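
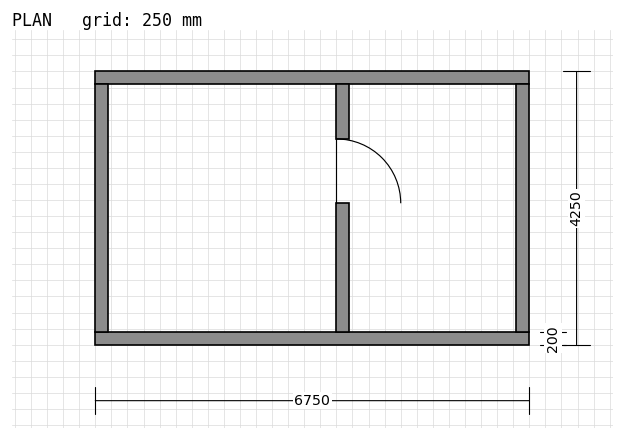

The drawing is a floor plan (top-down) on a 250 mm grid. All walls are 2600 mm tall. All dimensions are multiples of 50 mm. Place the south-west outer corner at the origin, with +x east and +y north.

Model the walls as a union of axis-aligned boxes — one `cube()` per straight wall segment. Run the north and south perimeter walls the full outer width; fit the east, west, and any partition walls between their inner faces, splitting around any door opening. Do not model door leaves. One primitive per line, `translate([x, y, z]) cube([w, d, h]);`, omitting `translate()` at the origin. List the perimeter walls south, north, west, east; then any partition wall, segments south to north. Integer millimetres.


cube([6750, 200, 2600]);
translate([0, 4050, 0]) cube([6750, 200, 2600]);
translate([0, 200, 0]) cube([200, 3850, 2600]);
translate([6550, 200, 0]) cube([200, 3850, 2600]);
translate([3750, 200, 0]) cube([200, 2000, 2600]);
translate([3750, 3200, 0]) cube([200, 850, 2600]);


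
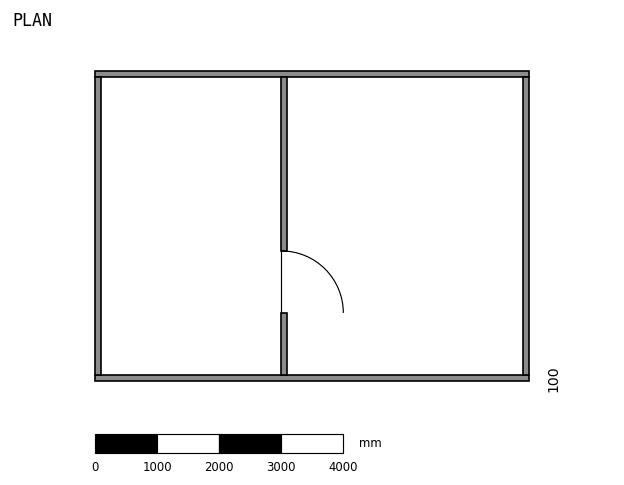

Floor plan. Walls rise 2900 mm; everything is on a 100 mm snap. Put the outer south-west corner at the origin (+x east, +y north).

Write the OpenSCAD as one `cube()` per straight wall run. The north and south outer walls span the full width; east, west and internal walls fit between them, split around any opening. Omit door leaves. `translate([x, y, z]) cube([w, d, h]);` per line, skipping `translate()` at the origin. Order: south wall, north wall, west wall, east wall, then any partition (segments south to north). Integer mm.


cube([7000, 100, 2900]);
translate([0, 4900, 0]) cube([7000, 100, 2900]);
translate([0, 100, 0]) cube([100, 4800, 2900]);
translate([6900, 100, 0]) cube([100, 4800, 2900]);
translate([3000, 100, 0]) cube([100, 1000, 2900]);
translate([3000, 2100, 0]) cube([100, 2800, 2900]);


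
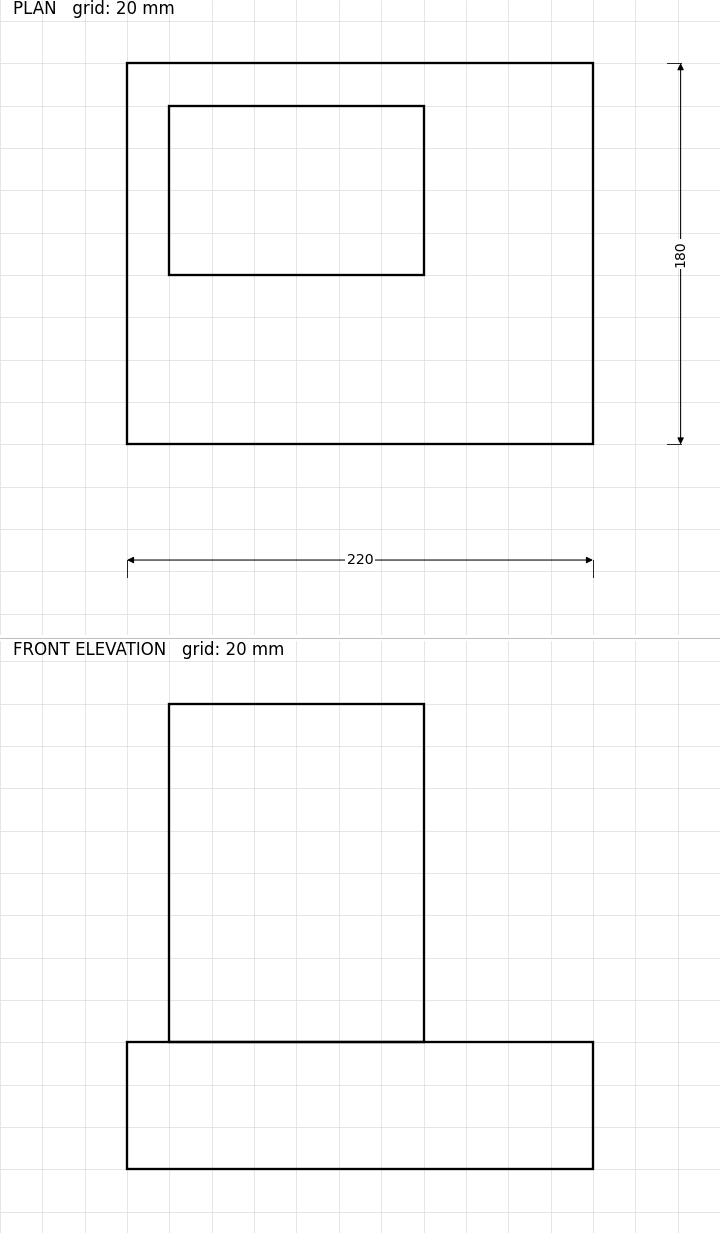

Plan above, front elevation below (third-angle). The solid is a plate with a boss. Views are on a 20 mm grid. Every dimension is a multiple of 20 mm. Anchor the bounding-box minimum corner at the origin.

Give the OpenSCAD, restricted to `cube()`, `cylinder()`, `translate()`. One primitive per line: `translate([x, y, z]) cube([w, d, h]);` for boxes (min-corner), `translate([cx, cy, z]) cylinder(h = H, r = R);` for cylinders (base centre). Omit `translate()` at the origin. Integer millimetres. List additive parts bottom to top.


cube([220, 180, 60]);
translate([20, 80, 60]) cube([120, 80, 160]);


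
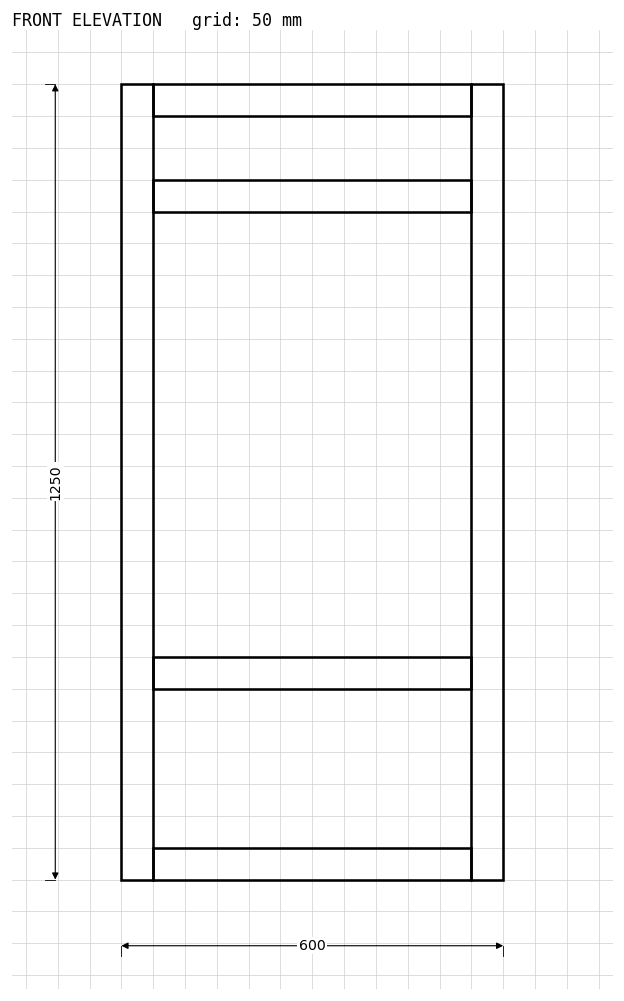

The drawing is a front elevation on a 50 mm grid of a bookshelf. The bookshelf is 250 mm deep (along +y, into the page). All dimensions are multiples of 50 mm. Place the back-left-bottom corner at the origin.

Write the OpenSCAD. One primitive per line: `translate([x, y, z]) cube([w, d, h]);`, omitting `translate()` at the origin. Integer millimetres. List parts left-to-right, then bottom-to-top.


cube([50, 250, 1250]);
translate([50, 0, 0]) cube([500, 250, 50]);
translate([50, 0, 300]) cube([500, 250, 50]);
translate([50, 0, 1050]) cube([500, 250, 50]);
translate([50, 0, 1200]) cube([500, 250, 50]);
translate([550, 0, 0]) cube([50, 250, 1250]);


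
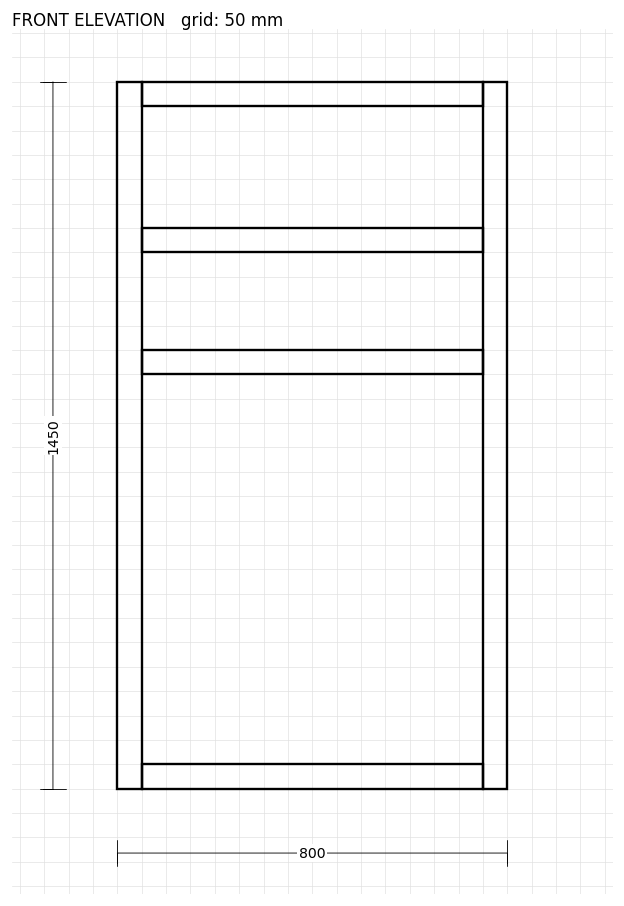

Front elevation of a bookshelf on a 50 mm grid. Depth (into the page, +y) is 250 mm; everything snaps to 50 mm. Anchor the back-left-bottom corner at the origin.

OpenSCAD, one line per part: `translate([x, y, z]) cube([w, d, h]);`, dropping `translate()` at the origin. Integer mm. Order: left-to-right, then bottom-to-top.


cube([50, 250, 1450]);
translate([50, 0, 0]) cube([700, 250, 50]);
translate([50, 0, 850]) cube([700, 250, 50]);
translate([50, 0, 1100]) cube([700, 250, 50]);
translate([50, 0, 1400]) cube([700, 250, 50]);
translate([750, 0, 0]) cube([50, 250, 1450]);


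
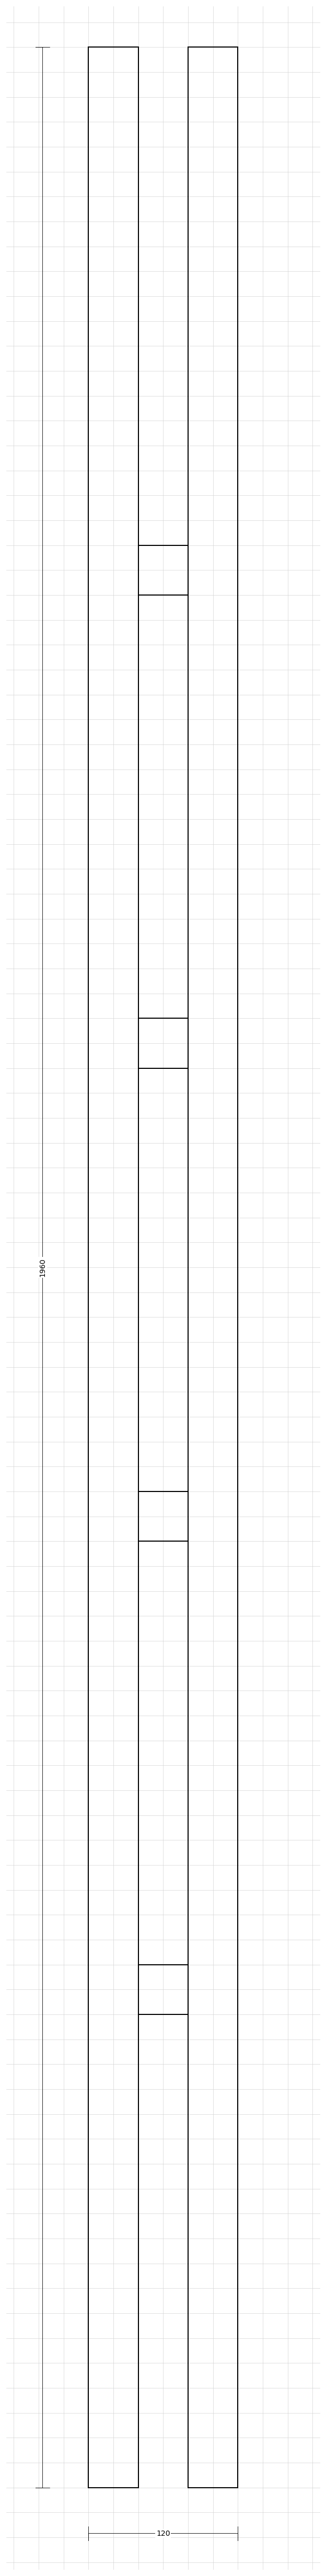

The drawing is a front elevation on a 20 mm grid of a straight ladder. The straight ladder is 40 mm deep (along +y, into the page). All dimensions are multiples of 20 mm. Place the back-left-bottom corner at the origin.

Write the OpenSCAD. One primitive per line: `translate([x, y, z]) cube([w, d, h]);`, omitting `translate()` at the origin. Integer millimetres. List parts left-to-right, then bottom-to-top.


cube([40, 40, 1960]);
translate([40, 0, 380]) cube([40, 40, 40]);
translate([40, 0, 760]) cube([40, 40, 40]);
translate([40, 0, 1140]) cube([40, 40, 40]);
translate([40, 0, 1520]) cube([40, 40, 40]);
translate([80, 0, 0]) cube([40, 40, 1960]);


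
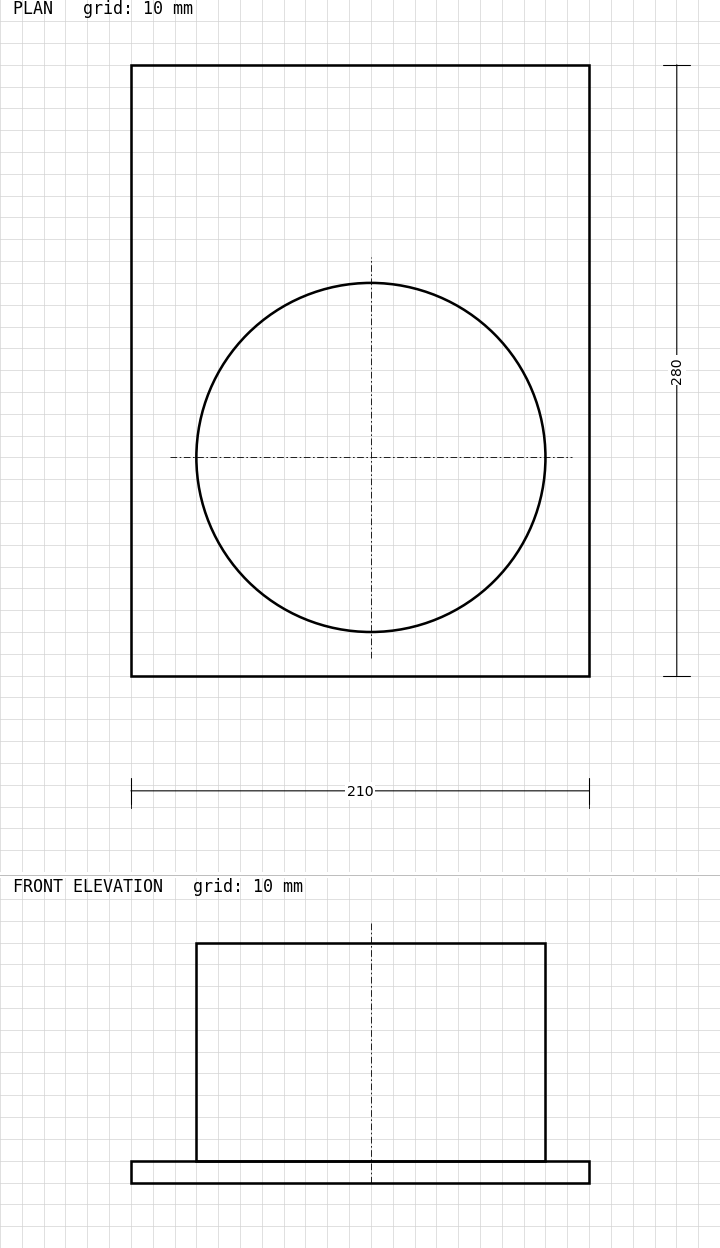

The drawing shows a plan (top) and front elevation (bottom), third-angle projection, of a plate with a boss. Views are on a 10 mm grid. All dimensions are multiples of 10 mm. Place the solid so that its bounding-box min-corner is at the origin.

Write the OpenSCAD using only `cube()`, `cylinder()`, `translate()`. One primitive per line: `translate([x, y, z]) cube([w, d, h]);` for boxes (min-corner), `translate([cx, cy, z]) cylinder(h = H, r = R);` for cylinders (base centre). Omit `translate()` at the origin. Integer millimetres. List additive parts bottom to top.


cube([210, 280, 10]);
translate([110, 100, 10]) cylinder(h = 100, r = 80);


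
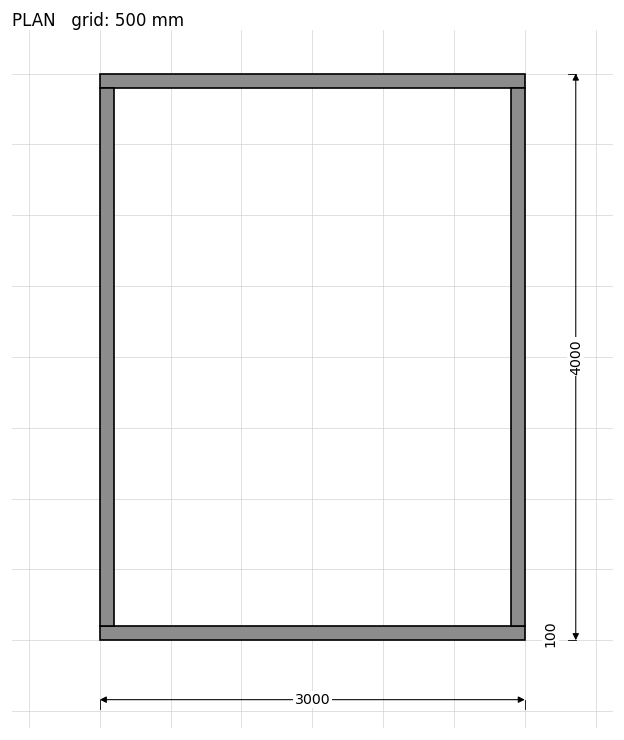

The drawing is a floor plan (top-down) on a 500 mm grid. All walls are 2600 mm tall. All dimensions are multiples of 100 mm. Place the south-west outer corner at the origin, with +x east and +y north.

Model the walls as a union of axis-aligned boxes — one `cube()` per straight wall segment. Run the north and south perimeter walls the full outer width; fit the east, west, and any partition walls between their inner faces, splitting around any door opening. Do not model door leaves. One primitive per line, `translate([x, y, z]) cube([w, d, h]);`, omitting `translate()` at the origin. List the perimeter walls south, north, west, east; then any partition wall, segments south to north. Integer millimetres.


cube([3000, 100, 2600]);
translate([0, 3900, 0]) cube([3000, 100, 2600]);
translate([0, 100, 0]) cube([100, 3800, 2600]);
translate([2900, 100, 0]) cube([100, 3800, 2600]);


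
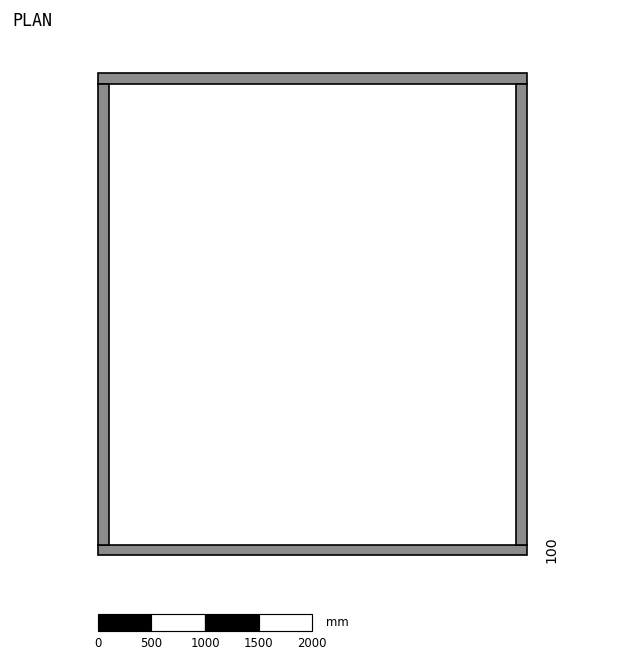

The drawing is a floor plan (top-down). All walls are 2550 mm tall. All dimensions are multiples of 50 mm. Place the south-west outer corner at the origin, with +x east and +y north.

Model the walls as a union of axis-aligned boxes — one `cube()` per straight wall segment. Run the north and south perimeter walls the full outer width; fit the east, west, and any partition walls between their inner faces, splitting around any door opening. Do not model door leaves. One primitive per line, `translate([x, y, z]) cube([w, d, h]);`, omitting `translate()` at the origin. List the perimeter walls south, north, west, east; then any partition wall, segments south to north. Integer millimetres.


cube([4000, 100, 2550]);
translate([0, 4400, 0]) cube([4000, 100, 2550]);
translate([0, 100, 0]) cube([100, 4300, 2550]);
translate([3900, 100, 0]) cube([100, 4300, 2550]);


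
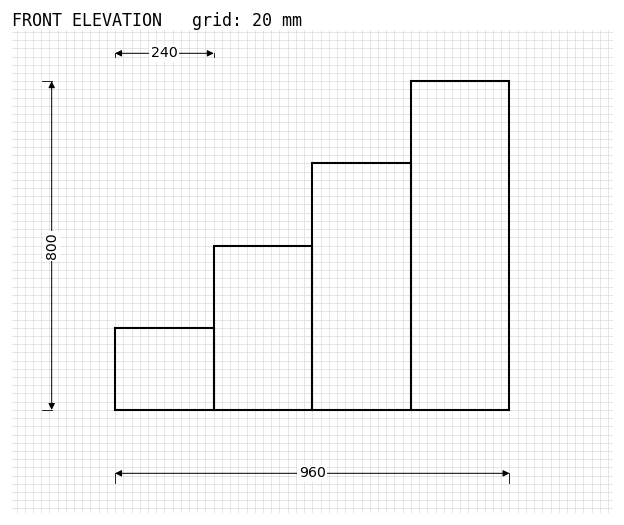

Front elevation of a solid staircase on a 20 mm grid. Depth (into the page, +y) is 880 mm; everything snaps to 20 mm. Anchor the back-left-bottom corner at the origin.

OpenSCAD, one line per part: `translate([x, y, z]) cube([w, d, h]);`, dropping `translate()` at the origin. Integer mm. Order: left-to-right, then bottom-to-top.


cube([240, 880, 200]);
translate([240, 0, 0]) cube([240, 880, 400]);
translate([480, 0, 0]) cube([240, 880, 600]);
translate([720, 0, 0]) cube([240, 880, 800]);


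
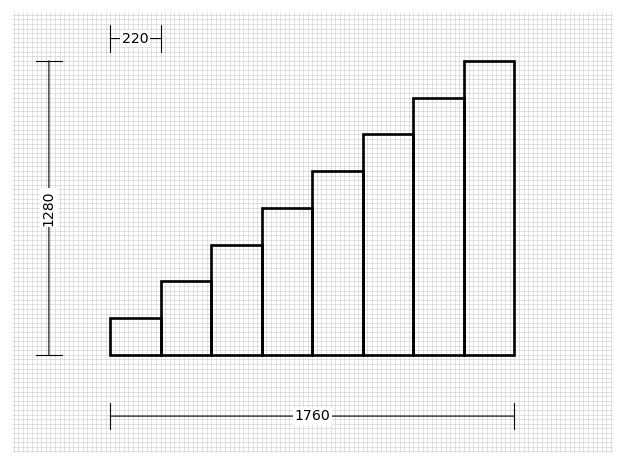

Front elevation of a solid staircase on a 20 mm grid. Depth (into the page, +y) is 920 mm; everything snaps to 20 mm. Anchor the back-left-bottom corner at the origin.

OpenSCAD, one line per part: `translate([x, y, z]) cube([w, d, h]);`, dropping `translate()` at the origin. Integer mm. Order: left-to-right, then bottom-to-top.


cube([220, 920, 160]);
translate([220, 0, 0]) cube([220, 920, 320]);
translate([440, 0, 0]) cube([220, 920, 480]);
translate([660, 0, 0]) cube([220, 920, 640]);
translate([880, 0, 0]) cube([220, 920, 800]);
translate([1100, 0, 0]) cube([220, 920, 960]);
translate([1320, 0, 0]) cube([220, 920, 1120]);
translate([1540, 0, 0]) cube([220, 920, 1280]);


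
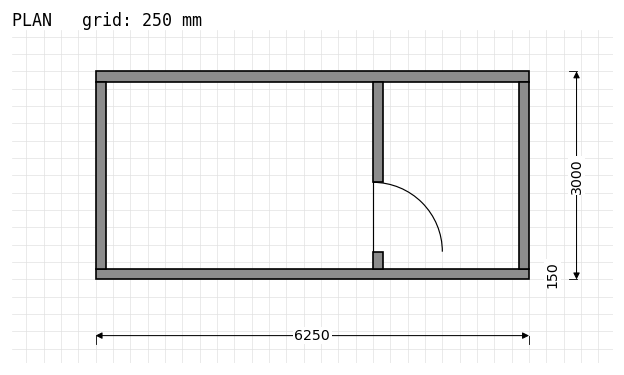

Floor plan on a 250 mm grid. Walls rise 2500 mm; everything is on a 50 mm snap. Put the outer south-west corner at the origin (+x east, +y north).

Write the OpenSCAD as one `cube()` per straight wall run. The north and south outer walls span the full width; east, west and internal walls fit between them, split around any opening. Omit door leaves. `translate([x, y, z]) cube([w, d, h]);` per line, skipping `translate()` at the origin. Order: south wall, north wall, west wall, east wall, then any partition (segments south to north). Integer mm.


cube([6250, 150, 2500]);
translate([0, 2850, 0]) cube([6250, 150, 2500]);
translate([0, 150, 0]) cube([150, 2700, 2500]);
translate([6100, 150, 0]) cube([150, 2700, 2500]);
translate([4000, 150, 0]) cube([150, 250, 2500]);
translate([4000, 1400, 0]) cube([150, 1450, 2500]);


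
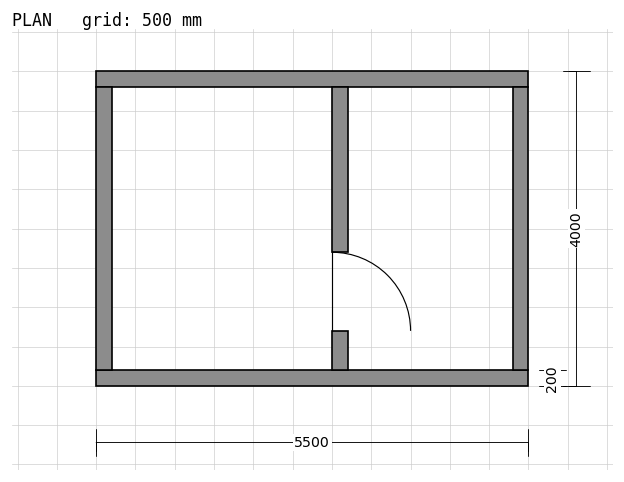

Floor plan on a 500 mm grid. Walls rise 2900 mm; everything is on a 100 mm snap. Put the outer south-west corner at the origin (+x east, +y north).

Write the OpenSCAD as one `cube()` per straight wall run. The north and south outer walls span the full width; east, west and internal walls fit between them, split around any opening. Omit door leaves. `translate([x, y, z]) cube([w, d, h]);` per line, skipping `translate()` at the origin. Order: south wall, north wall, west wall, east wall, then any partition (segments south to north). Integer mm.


cube([5500, 200, 2900]);
translate([0, 3800, 0]) cube([5500, 200, 2900]);
translate([0, 200, 0]) cube([200, 3600, 2900]);
translate([5300, 200, 0]) cube([200, 3600, 2900]);
translate([3000, 200, 0]) cube([200, 500, 2900]);
translate([3000, 1700, 0]) cube([200, 2100, 2900]);


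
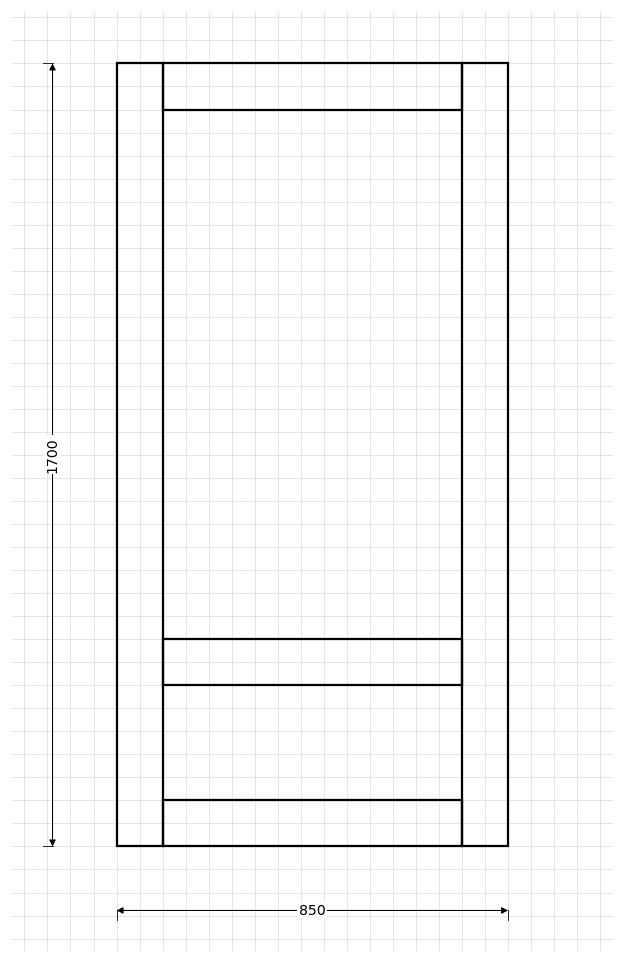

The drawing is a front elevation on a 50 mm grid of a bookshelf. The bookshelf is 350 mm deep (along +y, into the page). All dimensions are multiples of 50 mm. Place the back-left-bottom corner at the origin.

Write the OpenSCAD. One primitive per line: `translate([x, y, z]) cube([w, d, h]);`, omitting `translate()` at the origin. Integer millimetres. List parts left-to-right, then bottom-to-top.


cube([100, 350, 1700]);
translate([100, 0, 0]) cube([650, 350, 100]);
translate([100, 0, 350]) cube([650, 350, 100]);
translate([100, 0, 1600]) cube([650, 350, 100]);
translate([750, 0, 0]) cube([100, 350, 1700]);


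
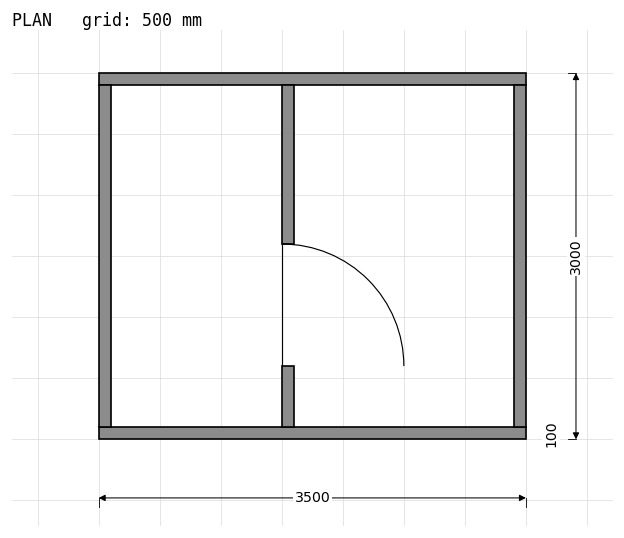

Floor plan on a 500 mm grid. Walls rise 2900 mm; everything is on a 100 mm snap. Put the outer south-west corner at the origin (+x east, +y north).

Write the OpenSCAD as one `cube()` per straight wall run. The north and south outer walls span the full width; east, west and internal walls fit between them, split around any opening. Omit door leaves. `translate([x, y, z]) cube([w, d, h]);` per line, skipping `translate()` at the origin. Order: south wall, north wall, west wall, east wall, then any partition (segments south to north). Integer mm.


cube([3500, 100, 2900]);
translate([0, 2900, 0]) cube([3500, 100, 2900]);
translate([0, 100, 0]) cube([100, 2800, 2900]);
translate([3400, 100, 0]) cube([100, 2800, 2900]);
translate([1500, 100, 0]) cube([100, 500, 2900]);
translate([1500, 1600, 0]) cube([100, 1300, 2900]);


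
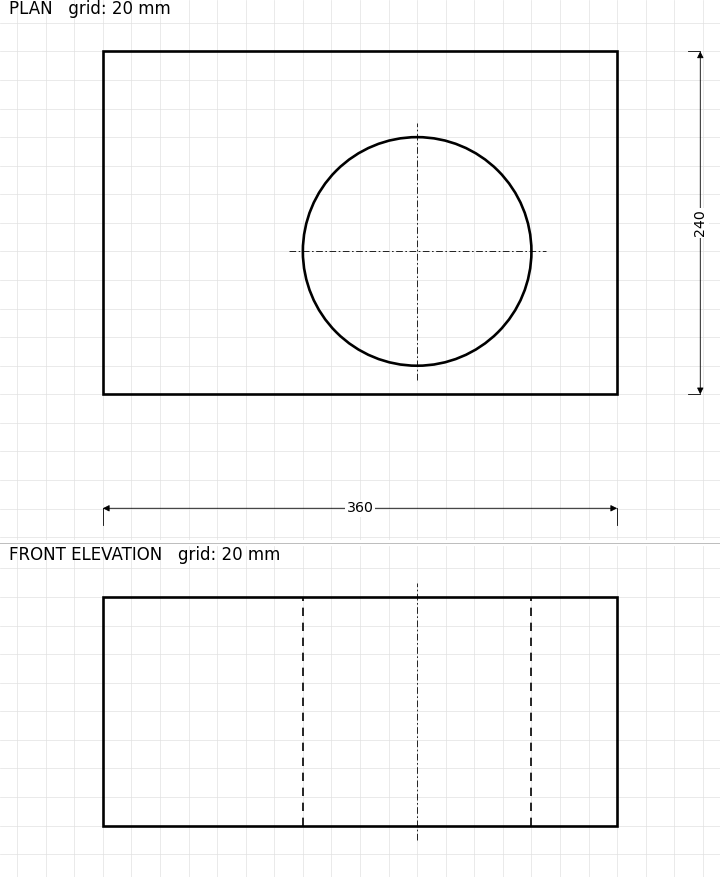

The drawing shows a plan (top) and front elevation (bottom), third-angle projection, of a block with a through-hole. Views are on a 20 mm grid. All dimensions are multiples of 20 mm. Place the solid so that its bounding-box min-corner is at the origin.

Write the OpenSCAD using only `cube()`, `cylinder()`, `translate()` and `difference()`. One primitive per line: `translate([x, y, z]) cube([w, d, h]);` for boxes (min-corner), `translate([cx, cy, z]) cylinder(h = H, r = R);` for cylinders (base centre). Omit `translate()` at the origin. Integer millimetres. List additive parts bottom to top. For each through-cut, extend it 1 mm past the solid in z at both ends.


difference() {
  cube([360, 240, 160]);
  translate([220, 100, -1]) cylinder(h = 162, r = 80);
}


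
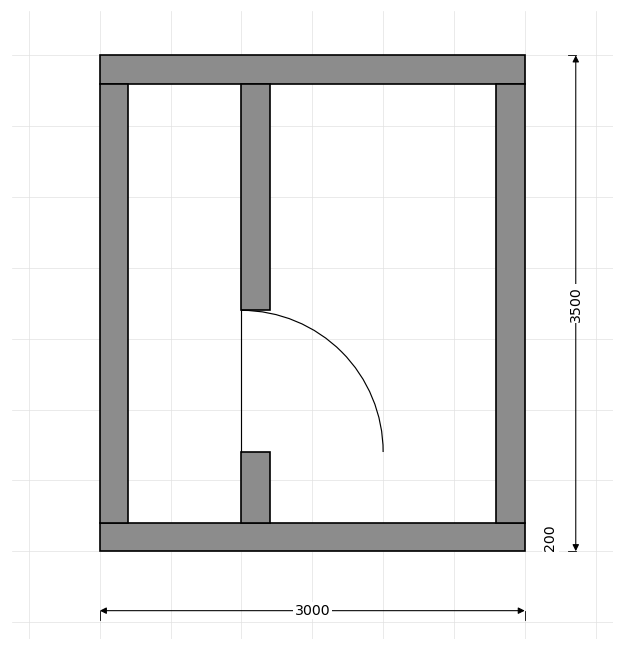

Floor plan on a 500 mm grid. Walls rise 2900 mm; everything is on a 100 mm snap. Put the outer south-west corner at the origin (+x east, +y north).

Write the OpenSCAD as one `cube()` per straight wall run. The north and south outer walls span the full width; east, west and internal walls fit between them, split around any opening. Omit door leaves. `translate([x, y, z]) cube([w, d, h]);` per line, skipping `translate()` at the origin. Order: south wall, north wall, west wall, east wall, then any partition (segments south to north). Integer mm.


cube([3000, 200, 2900]);
translate([0, 3300, 0]) cube([3000, 200, 2900]);
translate([0, 200, 0]) cube([200, 3100, 2900]);
translate([2800, 200, 0]) cube([200, 3100, 2900]);
translate([1000, 200, 0]) cube([200, 500, 2900]);
translate([1000, 1700, 0]) cube([200, 1600, 2900]);


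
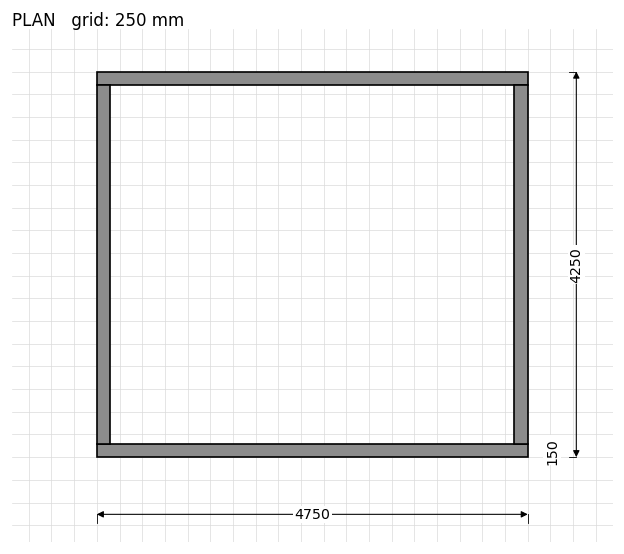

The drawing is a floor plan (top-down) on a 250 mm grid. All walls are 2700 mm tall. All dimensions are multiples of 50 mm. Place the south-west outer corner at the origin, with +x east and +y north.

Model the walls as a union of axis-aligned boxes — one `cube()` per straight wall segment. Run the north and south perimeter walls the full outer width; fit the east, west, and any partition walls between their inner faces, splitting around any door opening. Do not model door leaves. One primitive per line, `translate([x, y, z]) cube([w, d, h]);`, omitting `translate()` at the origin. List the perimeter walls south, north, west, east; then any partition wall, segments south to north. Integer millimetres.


cube([4750, 150, 2700]);
translate([0, 4100, 0]) cube([4750, 150, 2700]);
translate([0, 150, 0]) cube([150, 3950, 2700]);
translate([4600, 150, 0]) cube([150, 3950, 2700]);


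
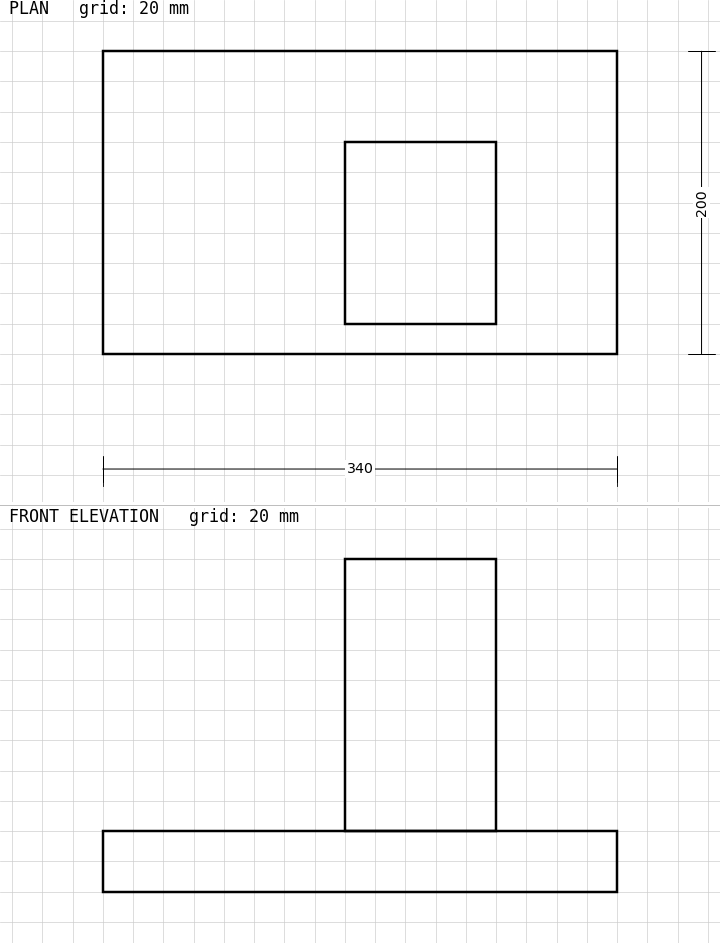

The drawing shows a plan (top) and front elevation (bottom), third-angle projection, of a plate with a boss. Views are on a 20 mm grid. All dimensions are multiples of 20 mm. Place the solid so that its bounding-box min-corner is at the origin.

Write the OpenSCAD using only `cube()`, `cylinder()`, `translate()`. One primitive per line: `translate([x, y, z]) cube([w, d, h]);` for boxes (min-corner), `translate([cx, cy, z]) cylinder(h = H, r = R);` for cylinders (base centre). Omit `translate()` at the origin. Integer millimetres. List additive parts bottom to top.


cube([340, 200, 40]);
translate([160, 20, 40]) cube([100, 120, 180]);


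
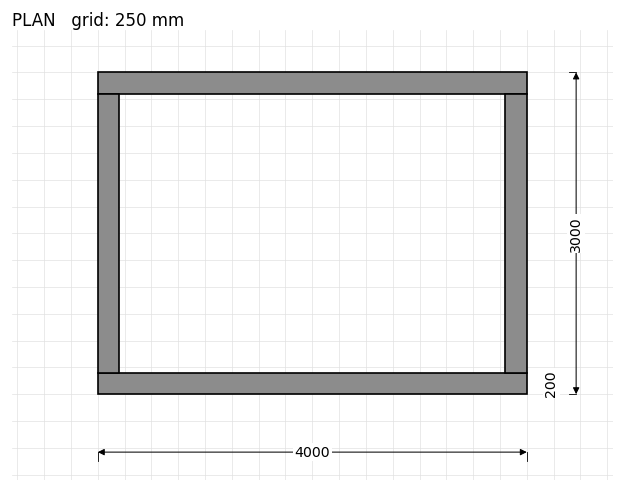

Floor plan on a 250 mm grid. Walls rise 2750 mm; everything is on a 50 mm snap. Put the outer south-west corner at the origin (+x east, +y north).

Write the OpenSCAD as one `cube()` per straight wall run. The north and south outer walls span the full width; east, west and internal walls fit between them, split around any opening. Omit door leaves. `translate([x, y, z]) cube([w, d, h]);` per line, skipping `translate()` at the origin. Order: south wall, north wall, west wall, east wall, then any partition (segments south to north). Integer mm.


cube([4000, 200, 2750]);
translate([0, 2800, 0]) cube([4000, 200, 2750]);
translate([0, 200, 0]) cube([200, 2600, 2750]);
translate([3800, 200, 0]) cube([200, 2600, 2750]);


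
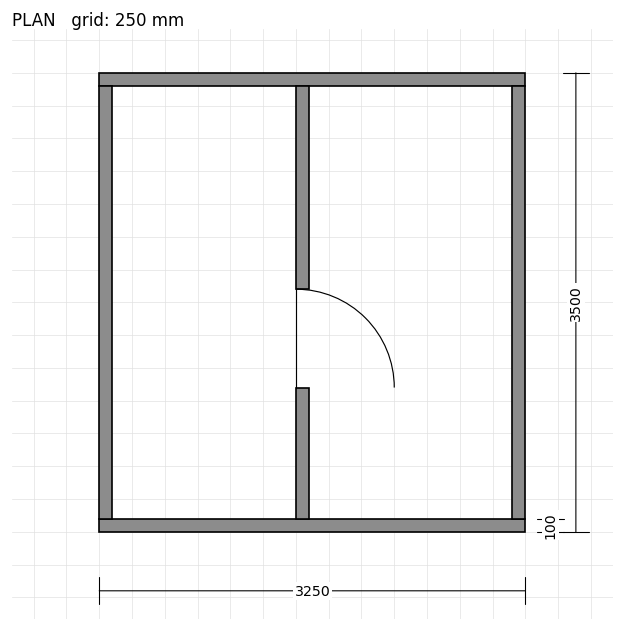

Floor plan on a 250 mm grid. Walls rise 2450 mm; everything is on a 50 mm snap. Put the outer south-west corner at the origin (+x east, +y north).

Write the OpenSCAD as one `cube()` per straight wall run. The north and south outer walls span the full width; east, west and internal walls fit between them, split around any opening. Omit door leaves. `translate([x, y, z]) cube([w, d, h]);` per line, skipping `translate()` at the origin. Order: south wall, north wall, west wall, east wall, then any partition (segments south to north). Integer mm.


cube([3250, 100, 2450]);
translate([0, 3400, 0]) cube([3250, 100, 2450]);
translate([0, 100, 0]) cube([100, 3300, 2450]);
translate([3150, 100, 0]) cube([100, 3300, 2450]);
translate([1500, 100, 0]) cube([100, 1000, 2450]);
translate([1500, 1850, 0]) cube([100, 1550, 2450]);


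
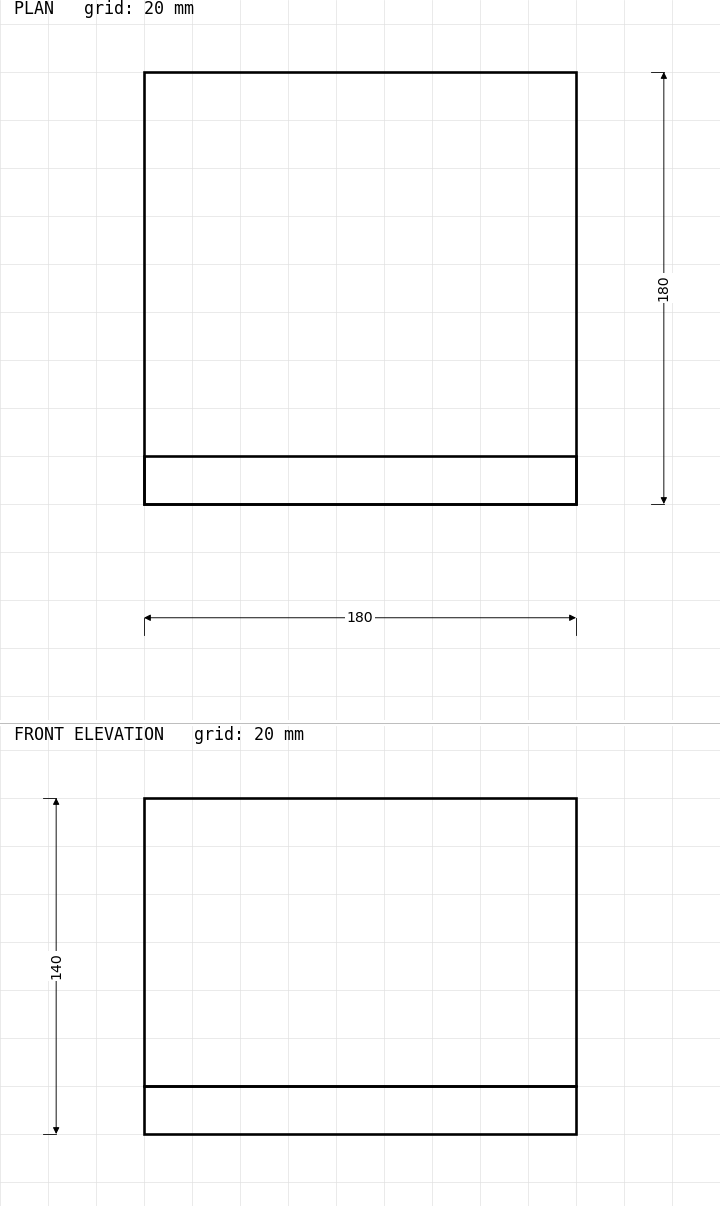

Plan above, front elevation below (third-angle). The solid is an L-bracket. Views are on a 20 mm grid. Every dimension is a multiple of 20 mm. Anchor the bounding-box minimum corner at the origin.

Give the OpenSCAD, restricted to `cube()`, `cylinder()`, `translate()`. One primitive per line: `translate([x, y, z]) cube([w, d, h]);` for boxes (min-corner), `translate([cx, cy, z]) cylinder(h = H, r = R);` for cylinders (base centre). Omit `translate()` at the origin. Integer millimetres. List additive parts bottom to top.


cube([180, 180, 20]);
translate([0, 0, 20]) cube([180, 20, 120]);


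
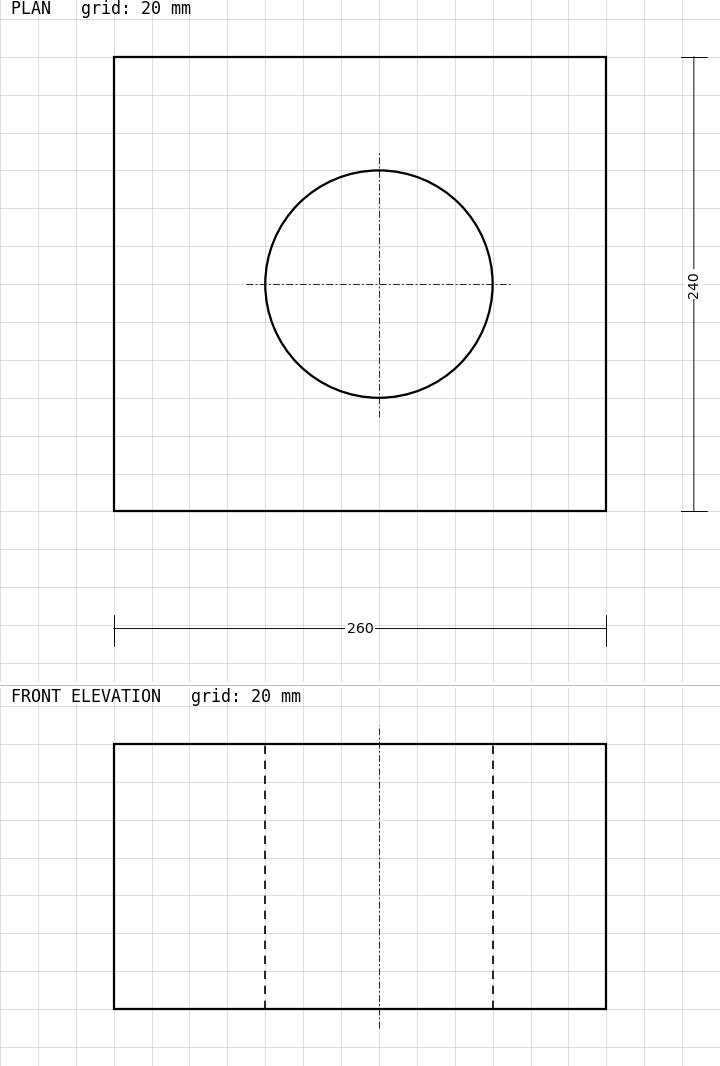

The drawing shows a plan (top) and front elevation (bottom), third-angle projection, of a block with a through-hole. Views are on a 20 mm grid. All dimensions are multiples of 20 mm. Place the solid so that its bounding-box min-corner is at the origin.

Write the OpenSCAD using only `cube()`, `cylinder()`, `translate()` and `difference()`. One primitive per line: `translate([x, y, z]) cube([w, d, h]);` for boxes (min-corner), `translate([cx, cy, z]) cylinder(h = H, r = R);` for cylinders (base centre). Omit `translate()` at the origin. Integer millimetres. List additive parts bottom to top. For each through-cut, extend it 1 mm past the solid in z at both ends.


difference() {
  cube([260, 240, 140]);
  translate([140, 120, -1]) cylinder(h = 142, r = 60);
}


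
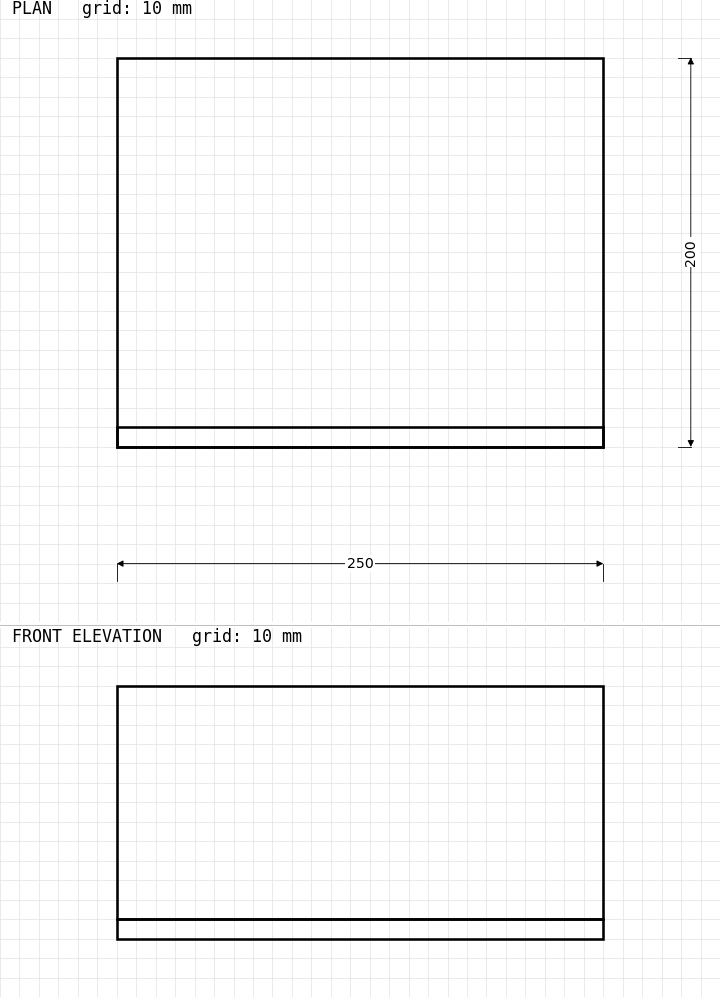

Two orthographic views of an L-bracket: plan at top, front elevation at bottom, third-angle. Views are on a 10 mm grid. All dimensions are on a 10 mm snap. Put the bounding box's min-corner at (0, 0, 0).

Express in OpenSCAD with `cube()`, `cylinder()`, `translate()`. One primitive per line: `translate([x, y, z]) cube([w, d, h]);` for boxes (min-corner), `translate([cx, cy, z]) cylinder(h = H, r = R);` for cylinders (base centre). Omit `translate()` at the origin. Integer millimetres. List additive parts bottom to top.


cube([250, 200, 10]);
translate([0, 0, 10]) cube([250, 10, 120]);


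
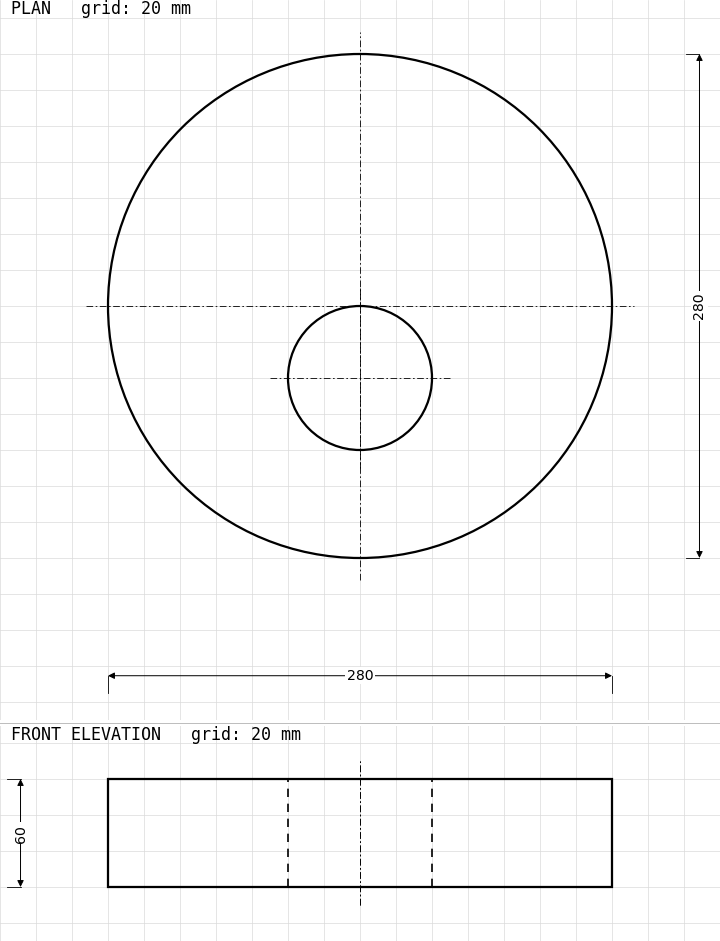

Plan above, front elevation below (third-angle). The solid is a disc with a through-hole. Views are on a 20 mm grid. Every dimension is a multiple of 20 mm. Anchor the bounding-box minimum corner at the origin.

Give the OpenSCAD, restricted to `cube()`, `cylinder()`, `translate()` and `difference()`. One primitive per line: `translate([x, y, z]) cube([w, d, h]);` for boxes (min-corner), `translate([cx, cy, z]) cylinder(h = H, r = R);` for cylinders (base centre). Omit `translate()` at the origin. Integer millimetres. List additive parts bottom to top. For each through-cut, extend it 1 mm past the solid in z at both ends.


difference() {
  translate([140, 140, 0]) cylinder(h = 60, r = 140);
  translate([140, 100, -1]) cylinder(h = 62, r = 40);
}


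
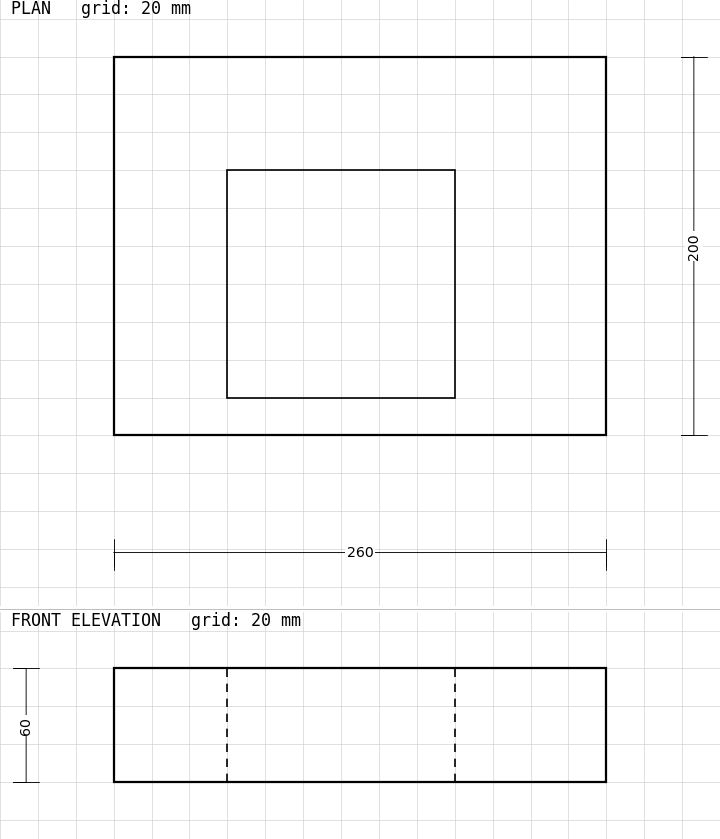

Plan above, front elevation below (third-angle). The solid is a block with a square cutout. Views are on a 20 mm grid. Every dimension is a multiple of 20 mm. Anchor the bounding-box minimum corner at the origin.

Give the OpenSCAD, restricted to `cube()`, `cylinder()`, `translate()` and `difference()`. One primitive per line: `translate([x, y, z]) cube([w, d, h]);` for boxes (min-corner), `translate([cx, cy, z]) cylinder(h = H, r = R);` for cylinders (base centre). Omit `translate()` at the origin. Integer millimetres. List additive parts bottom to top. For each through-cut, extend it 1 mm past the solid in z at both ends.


difference() {
  cube([260, 200, 60]);
  translate([60, 20, -1]) cube([120, 120, 62]);
}


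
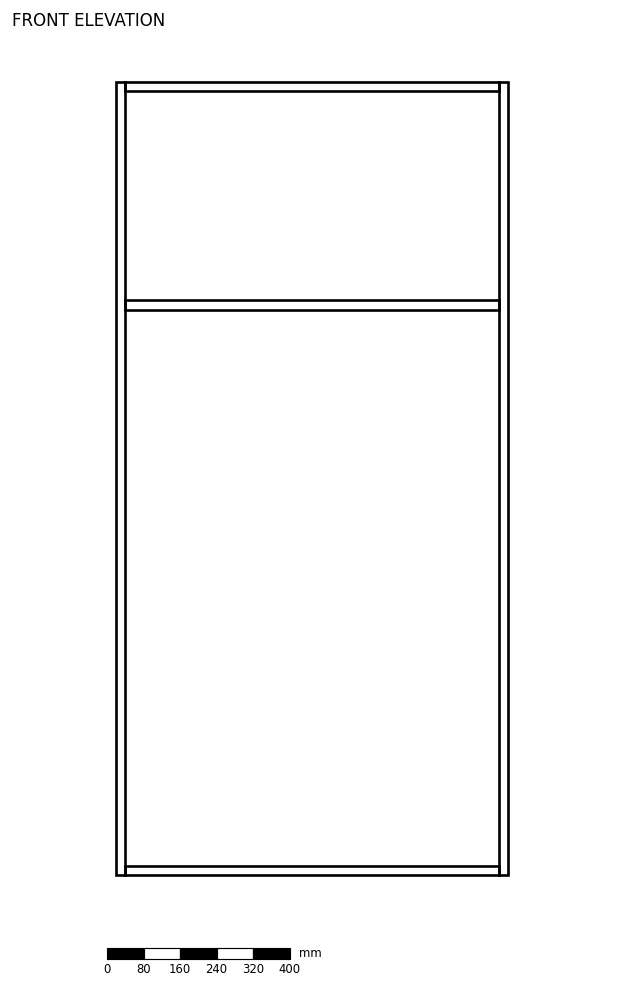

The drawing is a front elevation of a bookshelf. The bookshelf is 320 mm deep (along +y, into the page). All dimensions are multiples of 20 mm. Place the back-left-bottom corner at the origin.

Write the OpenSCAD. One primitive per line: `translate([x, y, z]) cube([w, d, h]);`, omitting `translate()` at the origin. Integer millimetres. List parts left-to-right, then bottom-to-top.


cube([20, 320, 1740]);
translate([20, 0, 0]) cube([820, 320, 20]);
translate([20, 0, 1240]) cube([820, 320, 20]);
translate([20, 0, 1720]) cube([820, 320, 20]);
translate([840, 0, 0]) cube([20, 320, 1740]);


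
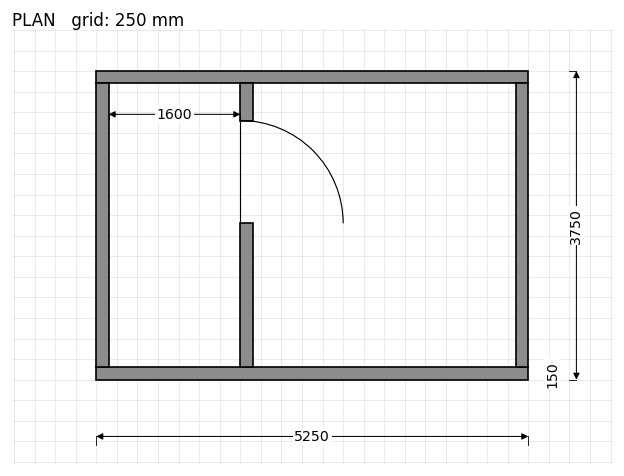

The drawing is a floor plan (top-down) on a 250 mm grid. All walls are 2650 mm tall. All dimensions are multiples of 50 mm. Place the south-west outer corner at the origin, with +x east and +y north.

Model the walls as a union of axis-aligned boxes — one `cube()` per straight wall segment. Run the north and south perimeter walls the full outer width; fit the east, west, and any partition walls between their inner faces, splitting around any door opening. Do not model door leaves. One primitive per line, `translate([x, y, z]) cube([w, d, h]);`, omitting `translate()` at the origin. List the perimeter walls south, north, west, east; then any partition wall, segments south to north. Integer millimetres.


cube([5250, 150, 2650]);
translate([0, 3600, 0]) cube([5250, 150, 2650]);
translate([0, 150, 0]) cube([150, 3450, 2650]);
translate([5100, 150, 0]) cube([150, 3450, 2650]);
translate([1750, 150, 0]) cube([150, 1750, 2650]);
translate([1750, 3150, 0]) cube([150, 450, 2650]);


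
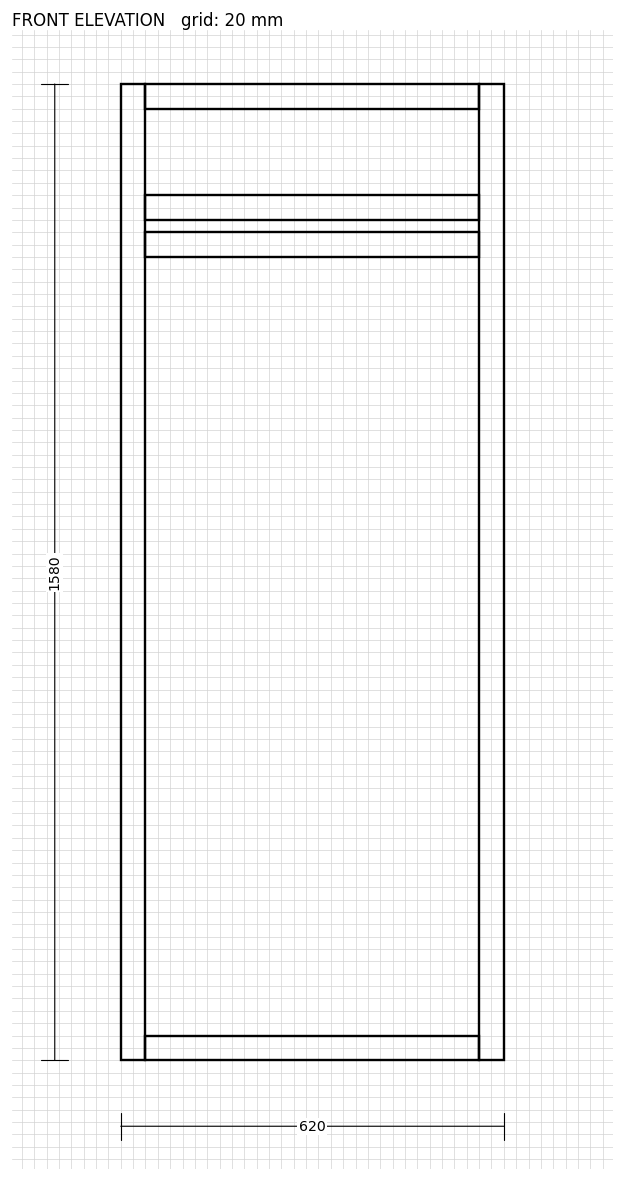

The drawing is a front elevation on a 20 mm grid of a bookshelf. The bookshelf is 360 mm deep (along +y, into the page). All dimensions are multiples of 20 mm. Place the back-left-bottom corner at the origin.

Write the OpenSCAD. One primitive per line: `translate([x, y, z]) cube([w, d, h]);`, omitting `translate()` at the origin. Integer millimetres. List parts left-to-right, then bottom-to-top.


cube([40, 360, 1580]);
translate([40, 0, 0]) cube([540, 360, 40]);
translate([40, 0, 1300]) cube([540, 360, 40]);
translate([40, 0, 1360]) cube([540, 360, 40]);
translate([40, 0, 1540]) cube([540, 360, 40]);
translate([580, 0, 0]) cube([40, 360, 1580]);


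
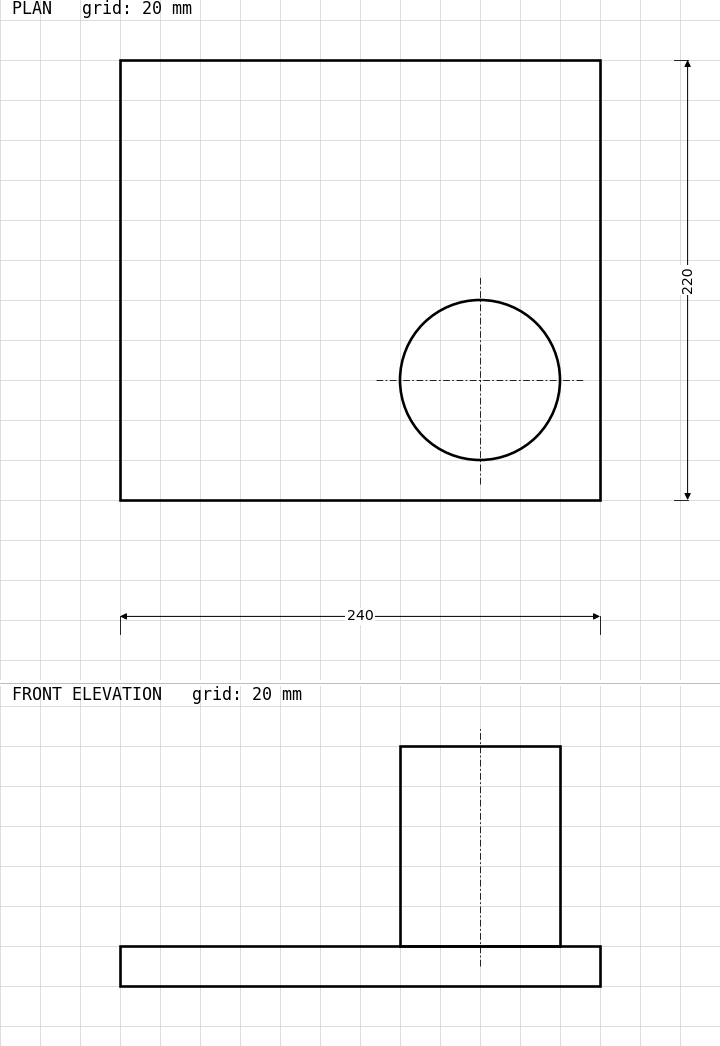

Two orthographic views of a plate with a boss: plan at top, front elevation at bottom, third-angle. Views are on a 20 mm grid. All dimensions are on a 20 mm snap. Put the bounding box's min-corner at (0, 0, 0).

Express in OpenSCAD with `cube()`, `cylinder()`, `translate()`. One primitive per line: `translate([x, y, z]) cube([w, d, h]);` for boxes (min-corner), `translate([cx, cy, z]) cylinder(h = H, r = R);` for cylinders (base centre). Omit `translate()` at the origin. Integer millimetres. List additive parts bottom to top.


cube([240, 220, 20]);
translate([180, 60, 20]) cylinder(h = 100, r = 40);


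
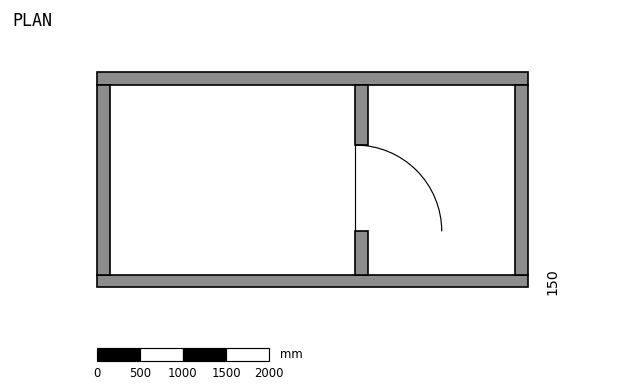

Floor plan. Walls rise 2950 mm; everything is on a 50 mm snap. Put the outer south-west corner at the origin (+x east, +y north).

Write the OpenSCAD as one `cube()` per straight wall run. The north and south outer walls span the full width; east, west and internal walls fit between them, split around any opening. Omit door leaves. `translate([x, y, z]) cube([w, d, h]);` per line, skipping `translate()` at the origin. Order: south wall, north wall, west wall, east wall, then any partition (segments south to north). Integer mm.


cube([5000, 150, 2950]);
translate([0, 2350, 0]) cube([5000, 150, 2950]);
translate([0, 150, 0]) cube([150, 2200, 2950]);
translate([4850, 150, 0]) cube([150, 2200, 2950]);
translate([3000, 150, 0]) cube([150, 500, 2950]);
translate([3000, 1650, 0]) cube([150, 700, 2950]);


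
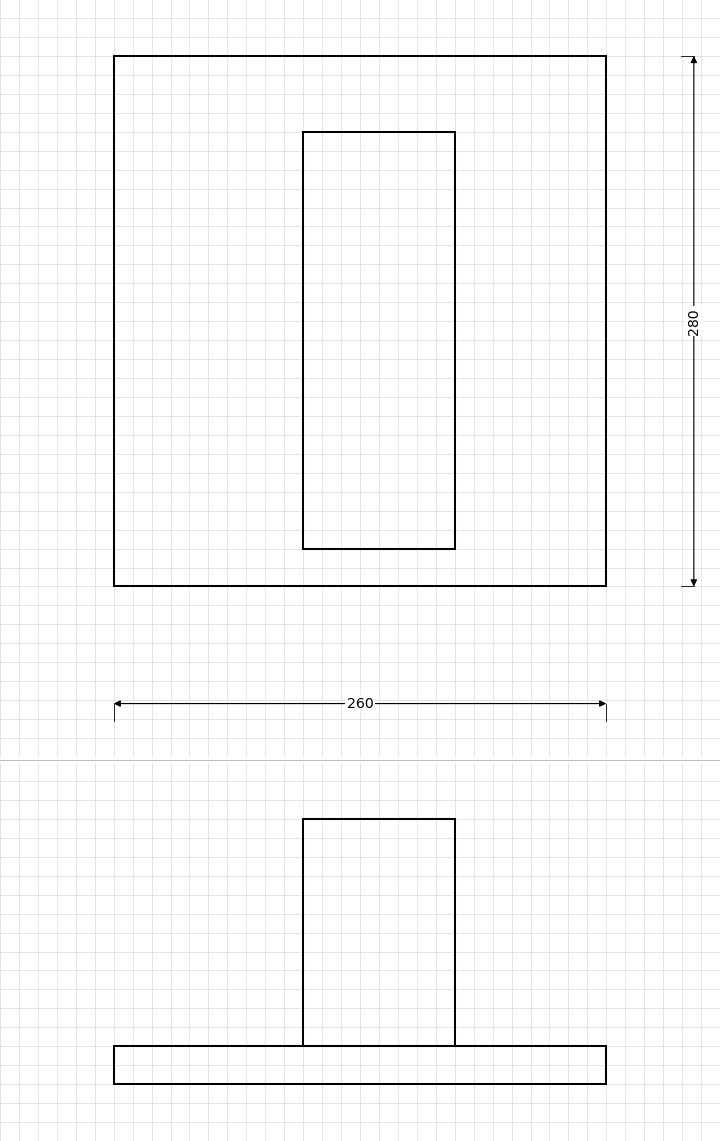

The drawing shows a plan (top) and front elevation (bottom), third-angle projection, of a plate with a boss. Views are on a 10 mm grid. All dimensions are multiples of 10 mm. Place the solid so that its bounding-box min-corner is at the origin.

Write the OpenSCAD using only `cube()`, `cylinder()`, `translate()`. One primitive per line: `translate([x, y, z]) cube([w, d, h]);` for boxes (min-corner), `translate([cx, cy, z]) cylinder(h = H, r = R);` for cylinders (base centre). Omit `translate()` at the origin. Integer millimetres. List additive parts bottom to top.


cube([260, 280, 20]);
translate([100, 20, 20]) cube([80, 220, 120]);


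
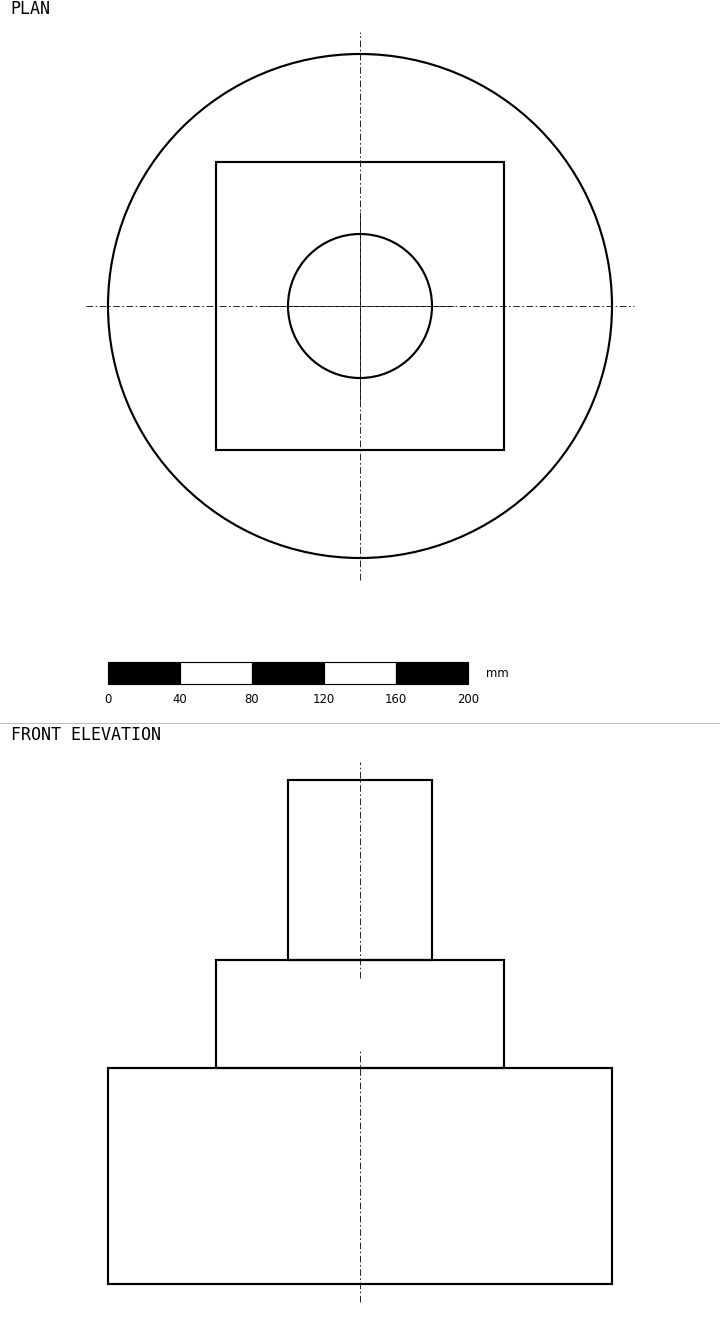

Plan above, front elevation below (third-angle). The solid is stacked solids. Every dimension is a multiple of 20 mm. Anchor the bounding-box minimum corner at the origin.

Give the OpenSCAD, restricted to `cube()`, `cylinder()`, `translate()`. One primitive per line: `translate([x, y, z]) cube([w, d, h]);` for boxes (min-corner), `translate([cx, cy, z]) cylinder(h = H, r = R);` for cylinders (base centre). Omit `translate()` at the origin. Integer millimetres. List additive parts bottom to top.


translate([140, 140, 0]) cylinder(h = 120, r = 140);
translate([60, 60, 120]) cube([160, 160, 60]);
translate([140, 140, 180]) cylinder(h = 100, r = 40);


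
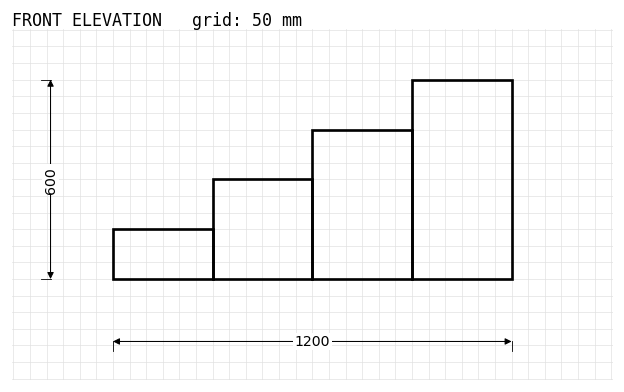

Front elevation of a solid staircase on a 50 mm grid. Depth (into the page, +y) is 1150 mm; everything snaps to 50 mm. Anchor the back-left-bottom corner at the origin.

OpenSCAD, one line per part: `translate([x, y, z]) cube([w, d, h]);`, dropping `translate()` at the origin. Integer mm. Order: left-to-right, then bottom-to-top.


cube([300, 1150, 150]);
translate([300, 0, 0]) cube([300, 1150, 300]);
translate([600, 0, 0]) cube([300, 1150, 450]);
translate([900, 0, 0]) cube([300, 1150, 600]);


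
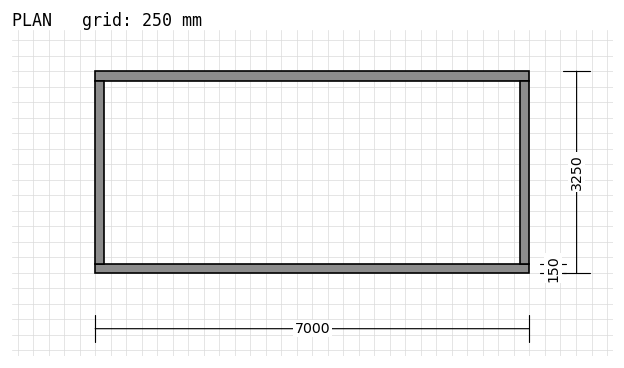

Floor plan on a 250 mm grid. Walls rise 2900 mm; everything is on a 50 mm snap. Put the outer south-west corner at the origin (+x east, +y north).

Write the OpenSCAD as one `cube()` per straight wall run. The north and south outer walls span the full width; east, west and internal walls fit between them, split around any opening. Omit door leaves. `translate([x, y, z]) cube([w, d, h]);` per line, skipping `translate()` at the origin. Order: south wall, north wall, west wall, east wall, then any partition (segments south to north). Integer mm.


cube([7000, 150, 2900]);
translate([0, 3100, 0]) cube([7000, 150, 2900]);
translate([0, 150, 0]) cube([150, 2950, 2900]);
translate([6850, 150, 0]) cube([150, 2950, 2900]);


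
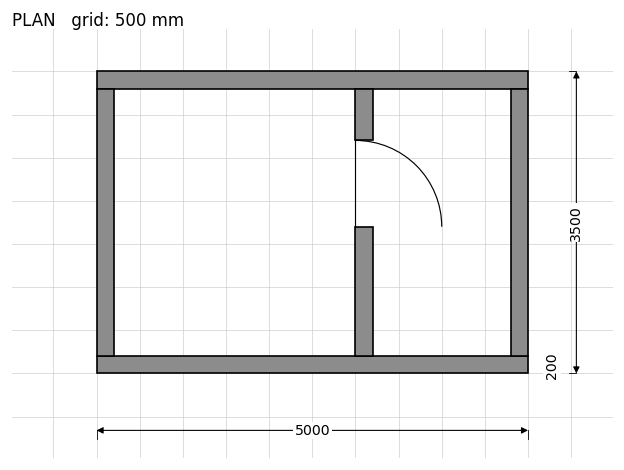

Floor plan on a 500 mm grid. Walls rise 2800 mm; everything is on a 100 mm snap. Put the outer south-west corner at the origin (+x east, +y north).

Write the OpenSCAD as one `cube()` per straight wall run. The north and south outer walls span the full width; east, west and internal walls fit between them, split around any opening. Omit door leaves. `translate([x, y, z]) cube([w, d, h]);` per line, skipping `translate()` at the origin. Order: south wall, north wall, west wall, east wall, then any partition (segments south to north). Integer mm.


cube([5000, 200, 2800]);
translate([0, 3300, 0]) cube([5000, 200, 2800]);
translate([0, 200, 0]) cube([200, 3100, 2800]);
translate([4800, 200, 0]) cube([200, 3100, 2800]);
translate([3000, 200, 0]) cube([200, 1500, 2800]);
translate([3000, 2700, 0]) cube([200, 600, 2800]);


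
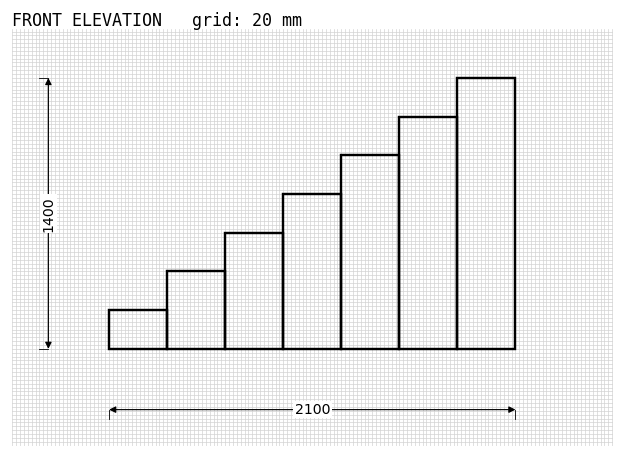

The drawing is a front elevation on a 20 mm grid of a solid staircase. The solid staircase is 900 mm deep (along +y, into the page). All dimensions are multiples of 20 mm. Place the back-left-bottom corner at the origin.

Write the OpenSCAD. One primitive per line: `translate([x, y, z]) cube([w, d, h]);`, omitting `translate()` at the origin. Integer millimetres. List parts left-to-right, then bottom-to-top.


cube([300, 900, 200]);
translate([300, 0, 0]) cube([300, 900, 400]);
translate([600, 0, 0]) cube([300, 900, 600]);
translate([900, 0, 0]) cube([300, 900, 800]);
translate([1200, 0, 0]) cube([300, 900, 1000]);
translate([1500, 0, 0]) cube([300, 900, 1200]);
translate([1800, 0, 0]) cube([300, 900, 1400]);


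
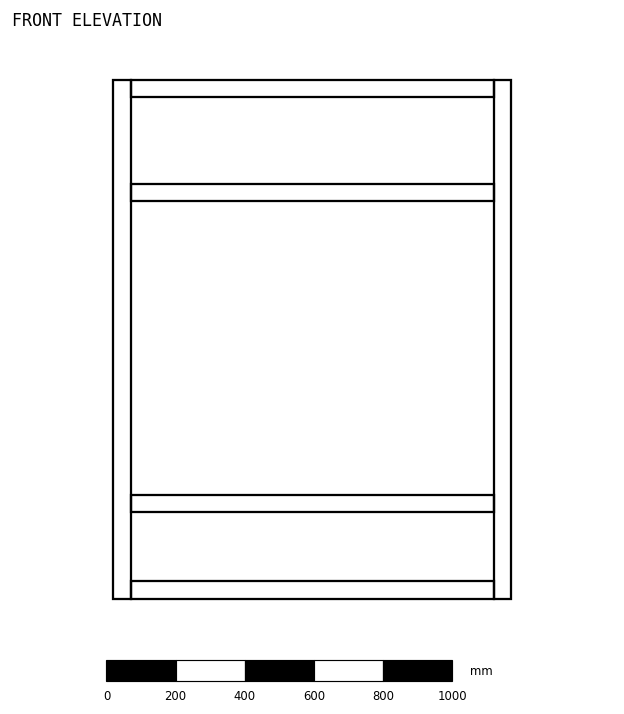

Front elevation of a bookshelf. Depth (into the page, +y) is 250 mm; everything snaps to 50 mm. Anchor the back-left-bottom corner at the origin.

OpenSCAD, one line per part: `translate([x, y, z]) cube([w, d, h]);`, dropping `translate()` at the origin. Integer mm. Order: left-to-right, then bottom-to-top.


cube([50, 250, 1500]);
translate([50, 0, 0]) cube([1050, 250, 50]);
translate([50, 0, 250]) cube([1050, 250, 50]);
translate([50, 0, 1150]) cube([1050, 250, 50]);
translate([50, 0, 1450]) cube([1050, 250, 50]);
translate([1100, 0, 0]) cube([50, 250, 1500]);


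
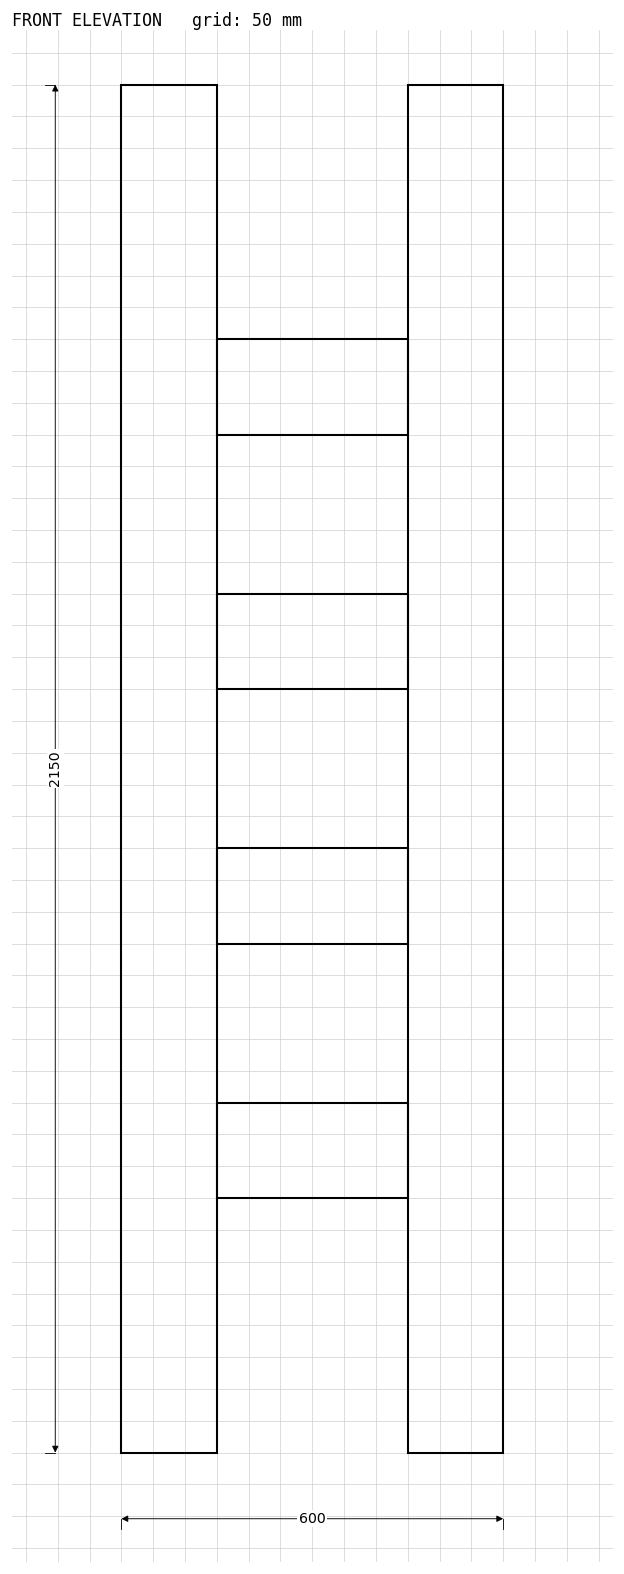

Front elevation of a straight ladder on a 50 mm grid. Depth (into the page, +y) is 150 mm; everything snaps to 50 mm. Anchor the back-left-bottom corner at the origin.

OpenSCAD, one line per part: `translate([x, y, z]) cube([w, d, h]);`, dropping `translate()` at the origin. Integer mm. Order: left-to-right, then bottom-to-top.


cube([150, 150, 2150]);
translate([150, 0, 400]) cube([300, 150, 150]);
translate([150, 0, 800]) cube([300, 150, 150]);
translate([150, 0, 1200]) cube([300, 150, 150]);
translate([150, 0, 1600]) cube([300, 150, 150]);
translate([450, 0, 0]) cube([150, 150, 2150]);
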